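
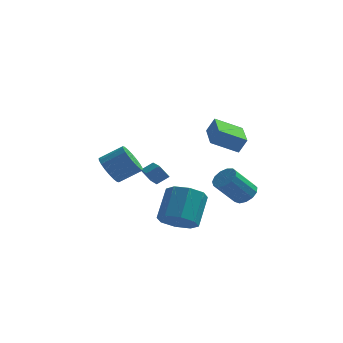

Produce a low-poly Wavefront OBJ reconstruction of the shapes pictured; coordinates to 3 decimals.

v 2.417 -1.844 1.641
v 2.822 -1.775 2.453
v 1.918 0.05 1.728
v 2.323 0.119 2.54
v 3.757 -1.459 0.94
v 4.162 -1.39 1.752
v 3.258 0.435 1.027
v 3.663 0.504 1.839
v -1.53 2.24 -2.374
v -0.921 2.593 -1.934
v -2.213 4.105 -2.922
v -1.603 4.457 -2.482
v -0.997 2.223 -3.098
v -0.387 2.575 -2.658
v -1.679 4.087 -3.646
v -1.07 4.44 -3.206
v 0.99 -2.816 -3.435
v 1.515 -2.189 -4.109
v 1.735 -0.837 -2.679
v 1.21 -1.464 -2.005
v 0.716 -2.051 -4.116
v 0.935 -0.699 -2.686
v 0.077 -2.362 -3.724
v 0.296 -1.01 -2.294
v -0.027 -2.939 -3.163
v 0.193 -1.587 -1.733
v 0.465 -3.443 -2.761
v 0.685 -2.091 -1.331
v 1.265 -3.581 -2.754
v 1.484 -2.229 -1.324
v 1.904 -3.27 -3.146
v 2.123 -1.918 -1.716
v 2.007 -2.693 -3.707
v 2.227 -1.341 -2.277
v -3.025 0.006 -1.342
v -2.493 -0.505 -1.908
v -1.324 -0.158 -1.125
v -1.855 0.354 -0.558
v -2.485 -0.132 -2.086
v -1.315 0.216 -1.303
v -2.583 0.269 -2.117
v -1.414 0.617 -1.333
v -2.769 0.618 -1.994
v -1.6 0.965 -1.21
v -3.006 0.846 -1.742
v -1.836 1.193 -0.958
v -3.246 0.907 -1.411
v -2.077 1.254 -0.627
v -3.443 0.79 -1.066
v -2.273 1.137 -0.282
v -3.556 0.518 -0.775
v -2.387 0.865 0.008
v -3.565 0.144 -0.597
v -2.395 0.492 0.186
v -3.466 -0.257 -0.567
v -2.297 0.091 0.217
v -3.28 -0.605 -0.69
v -2.111 -0.258 0.094
v -3.044 -0.833 -0.942
v -1.874 -0.486 -0.158
v -2.803 -0.894 -1.273
v -1.634 -0.547 -0.489
v -2.607 -0.777 -1.618
v -1.437 -0.43 -0.834
v 3.358 4.158 -4.28
v 3.748 4.597 -3.766
v 2.731 3.861 -2.366
v 2.342 3.422 -2.88
v 3.4 4.834 -3.894
v 2.384 4.098 -2.494
v 3.04 4.857 -4.144
v 2.023 4.121 -2.744
v 2.78 4.658 -4.437
v 1.764 3.921 -3.037
v 2.704 4.3 -4.68
v 1.688 3.564 -3.281
v 2.836 3.897 -4.797
v 1.819 3.161 -3.397
v 3.133 3.577 -4.749
v 2.117 2.841 -3.349
v 3.502 3.441 -4.552
v 2.486 2.705 -3.152
v 3.825 3.534 -4.269
v 2.809 2.797 -2.869
v 4 3.824 -3.989
v 2.984 3.088 -2.59
v 3.971 4.22 -3.802
v 2.955 3.484 -2.402
f 2 4 1
f 5 2 1
f 1 4 3
f 3 5 1
f 2 8 4
f 6 2 5
f 6 8 2
f 4 8 3
f 7 5 3
f 3 8 7
f 7 6 5
f 8 6 7
f 10 12 9
f 13 10 9
f 9 12 11
f 11 13 9
f 10 16 12
f 14 10 13
f 14 16 10
f 12 16 11
f 15 13 11
f 11 16 15
f 15 14 13
f 16 14 15
f 18 17 21
f 18 21 19
f 19 21 22
f 19 22 20
f 21 17 23
f 21 23 22
f 22 23 24
f 22 24 20
f 23 17 25
f 23 25 24
f 24 25 26
f 24 26 20
f 25 17 27
f 25 27 26
f 26 27 28
f 26 28 20
f 27 17 29
f 27 29 28
f 28 29 30
f 28 30 20
f 29 17 31
f 29 31 30
f 30 31 32
f 30 32 20
f 31 17 33
f 31 33 32
f 32 33 34
f 32 34 20
f 33 17 18
f 33 18 34
f 34 18 19
f 34 19 20
f 36 35 39
f 36 39 37
f 37 39 40
f 37 40 38
f 39 35 41
f 39 41 40
f 40 41 42
f 40 42 38
f 41 35 43
f 41 43 42
f 42 43 44
f 42 44 38
f 43 35 45
f 43 45 44
f 44 45 46
f 44 46 38
f 45 35 47
f 45 47 46
f 46 47 48
f 46 48 38
f 47 35 49
f 47 49 48
f 48 49 50
f 48 50 38
f 49 35 51
f 49 51 50
f 50 51 52
f 50 52 38
f 51 35 53
f 51 53 52
f 52 53 54
f 52 54 38
f 53 35 55
f 53 55 54
f 54 55 56
f 54 56 38
f 55 35 57
f 55 57 56
f 56 57 58
f 56 58 38
f 57 35 59
f 57 59 58
f 58 59 60
f 58 60 38
f 59 35 61
f 59 61 60
f 60 61 62
f 60 62 38
f 61 35 63
f 61 63 62
f 62 63 64
f 62 64 38
f 63 35 36
f 63 36 64
f 64 36 37
f 64 37 38
f 66 65 69
f 66 69 67
f 67 69 70
f 67 70 68
f 69 65 71
f 69 71 70
f 70 71 72
f 70 72 68
f 71 65 73
f 71 73 72
f 72 73 74
f 72 74 68
f 73 65 75
f 73 75 74
f 74 75 76
f 74 76 68
f 75 65 77
f 75 77 76
f 76 77 78
f 76 78 68
f 77 65 79
f 77 79 78
f 78 79 80
f 78 80 68
f 79 65 81
f 79 81 80
f 80 81 82
f 80 82 68
f 81 65 83
f 81 83 82
f 82 83 84
f 82 84 68
f 83 65 85
f 83 85 84
f 84 85 86
f 84 86 68
f 85 65 87
f 85 87 86
f 86 87 88
f 86 88 68
f 87 65 66
f 87 66 88
f 88 66 67
f 88 67 68



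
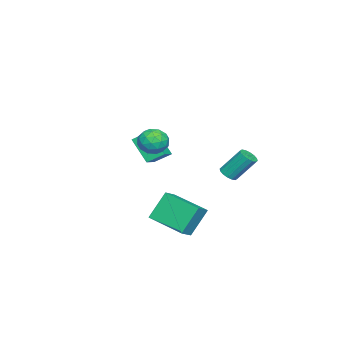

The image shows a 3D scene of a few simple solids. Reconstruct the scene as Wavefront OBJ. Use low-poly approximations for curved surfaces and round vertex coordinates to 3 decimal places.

v -3.135 -3.058 -1.894
v -3.385 -2.15 -1.27
v -2.649 -2.024 -3.206
v -2.898 -1.116 -2.583
v -2.042 -3.044 -1.477
v -2.291 -2.136 -0.854
v -1.555 -2.01 -2.79
v -1.805 -1.102 -2.166
v 2.39 0.591 0.287
v 2.891 -0.101 0.171
v 1.329 -0.239 0.649
v 1.83 -0.931 0.533
v 1.983 -0.392 1.189
v 2.639 0.121 0.965
v 1.581 -0.461 -0.145
v 2.237 0.052 -0.369
v 2.391 -0.751 -0.096
v 2.64 -0.709 0.729
v 1.58 0.369 0.091
v 1.829 0.411 0.916
v 2.734 0.317 0.197
v 1.486 -0.657 0.623
v 1.576 -0.341 1.008
v 1.87 -0.748 0.94
v 2.586 0.448 0.664
v 2.88 0.041 0.596
v 2.346 -0.13 1.194
v 1.34 -0.381 0.224
v 1.634 -0.788 0.156
v 2.35 0.408 -0.12
v 2.644 0.001 -0.188
v 1.874 -0.21 -0.374
v 2.735 -0.471 -0.027
v 2.111 -0.959 0.185
v 1.965 -0.682 -0.214
v 2.35 -0.381 -0.345
v 2.881 -0.446 0.457
v 2.256 -0.934 0.67
v 2.346 -0.617 1.055
v 2.732 -0.316 0.924
v 2.587 -0.828 0.3
v 1.964 0.594 0.15
v 1.339 0.106 0.363
v 1.488 -0.024 -0.104
v 1.874 0.277 -0.235
v 2.109 0.619 0.635
v 1.485 0.131 0.847
v 1.87 0.041 1.165
v 2.255 0.342 1.034
v 1.633 0.488 0.52
v -0.947 2.726 -2.65
v -0.425 2.622 -2.478
v -0.67 3.63 -1.119
v -1.193 3.734 -1.29
v -0.403 2.856 -2.648
v -0.648 3.864 -1.289
v -0.527 3.055 -2.818
v -0.772 4.064 -1.459
v -0.764 3.166 -2.943
v -1.009 4.174 -1.584
v -1.05 3.159 -2.989
v -1.295 4.167 -1.63
v -1.309 3.036 -2.945
v -1.554 4.044 -1.586
v -1.47 2.83 -2.821
v -1.715 3.838 -1.462
v -1.492 2.596 -2.651
v -1.737 3.604 -1.292
v -1.368 2.396 -2.481
v -1.613 3.405 -1.122
v -1.131 2.286 -2.356
v -1.376 3.294 -0.997
v -0.845 2.293 -2.31
v -1.09 3.301 -0.951
v -0.586 2.416 -2.354
v -0.831 3.424 -0.995
v 2.836 1.249 -2.772
v 3.654 1.084 -2.298
v 3.501 3.231 -3.231
v 4.319 3.066 -2.756
v 3.581 0.654 -4.264
v 4.399 0.489 -3.789
v 4.246 2.636 -4.722
v 5.064 2.471 -4.248
f 2 4 1
f 5 2 1
f 1 4 3
f 3 5 1
f 2 8 4
f 6 2 5
f 6 8 2
f 4 8 3
f 7 5 3
f 3 8 7
f 7 6 5
f 8 6 7
f 9 46 25
f 46 20 49
f 25 49 14
f 46 49 25
f 9 25 21
f 25 14 26
f 21 26 10
f 25 26 21
f 9 21 30
f 21 10 31
f 30 31 16
f 21 31 30
f 9 30 42
f 30 16 45
f 42 45 19
f 30 45 42
f 9 42 46
f 42 19 50
f 46 50 20
f 42 50 46
f 10 26 37
f 26 14 40
f 37 40 18
f 26 40 37
f 14 49 27
f 49 20 48
f 27 48 13
f 49 48 27
f 20 50 47
f 50 19 43
f 47 43 11
f 50 43 47
f 19 45 44
f 45 16 32
f 44 32 15
f 45 32 44
f 16 31 36
f 31 10 33
f 36 33 17
f 31 33 36
f 12 38 24
f 38 18 39
f 24 39 13
f 38 39 24
f 12 24 22
f 24 13 23
f 22 23 11
f 24 23 22
f 12 22 29
f 22 11 28
f 29 28 15
f 22 28 29
f 12 29 34
f 29 15 35
f 34 35 17
f 29 35 34
f 12 34 38
f 34 17 41
f 38 41 18
f 34 41 38
f 13 39 27
f 39 18 40
f 27 40 14
f 39 40 27
f 11 23 47
f 23 13 48
f 47 48 20
f 23 48 47
f 15 28 44
f 28 11 43
f 44 43 19
f 28 43 44
f 17 35 36
f 35 15 32
f 36 32 16
f 35 32 36
f 18 41 37
f 41 17 33
f 37 33 10
f 41 33 37
f 52 51 55
f 52 55 53
f 53 55 56
f 53 56 54
f 55 51 57
f 55 57 56
f 56 57 58
f 56 58 54
f 57 51 59
f 57 59 58
f 58 59 60
f 58 60 54
f 59 51 61
f 59 61 60
f 60 61 62
f 60 62 54
f 61 51 63
f 61 63 62
f 62 63 64
f 62 64 54
f 63 51 65
f 63 65 64
f 64 65 66
f 64 66 54
f 65 51 67
f 65 67 66
f 66 67 68
f 66 68 54
f 67 51 69
f 67 69 68
f 68 69 70
f 68 70 54
f 69 51 71
f 69 71 70
f 70 71 72
f 70 72 54
f 71 51 73
f 71 73 72
f 72 73 74
f 72 74 54
f 73 51 75
f 73 75 74
f 74 75 76
f 74 76 54
f 75 51 52
f 75 52 76
f 76 52 53
f 76 53 54
f 78 80 77
f 81 78 77
f 77 80 79
f 79 81 77
f 78 84 80
f 82 78 81
f 82 84 78
f 80 84 79
f 83 81 79
f 79 84 83
f 83 82 81
f 84 82 83



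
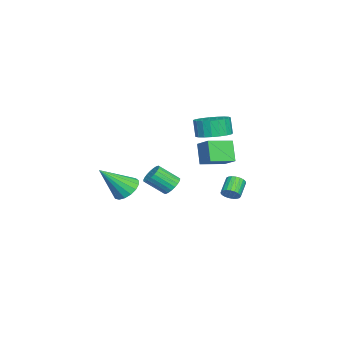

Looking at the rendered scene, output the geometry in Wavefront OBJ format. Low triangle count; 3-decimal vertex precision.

v -1.634 1.548 -0.915
v -2.343 1.264 0.306
v -2.585 2.741 -1.19
v -3.293 2.457 0.031
v -0.887 2.283 -0.311
v -1.595 1.999 0.91
v -1.837 3.476 -0.586
v -2.546 3.192 0.635
v -0.442 0.271 -2.176
v -0.049 0.674 -1.793
v 0.174 -0.428 -0.862
v -0.218 -0.831 -1.244
v -0.305 0.717 -1.681
v -0.081 -0.385 -0.75
v -0.584 0.683 -1.654
v -0.361 -0.419 -0.723
v -0.839 0.578 -1.717
v -0.616 -0.524 -0.786
v -1.025 0.42 -1.86
v -0.802 -0.682 -0.928
v -1.11 0.236 -2.057
v -0.887 -0.866 -1.125
v -1.08 0.058 -2.274
v -0.856 -1.044 -1.343
v -0.939 -0.083 -2.475
v -0.716 -1.185 -1.544
v -0.712 -0.163 -2.624
v -0.489 -1.265 -1.693
v -0.439 -0.168 -2.695
v -0.215 -1.27 -1.764
v -0.166 -0.097 -2.677
v 0.058 -1.199 -1.746
v 0.06 0.038 -2.572
v 0.283 -1.064 -1.64
v 0.198 0.213 -2.398
v 0.422 -0.889 -1.467
v 0.226 0.398 -2.186
v 0.45 -0.704 -1.255
v 0.139 0.561 -1.972
v 0.362 -0.541 -1.041
v -3.326 2.966 -3.857
v -3.022 2.788 -3.397
v -3.97 2.916 -2.722
v -4.274 3.094 -3.183
v -2.986 3.027 -3.391
v -3.934 3.154 -2.717
v -3.009 3.255 -3.467
v -3.957 3.382 -2.792
v -3.087 3.433 -3.61
v -4.034 3.56 -2.935
v -3.206 3.53 -3.795
v -4.154 3.658 -3.121
v -3.346 3.53 -3.992
v -4.294 3.658 -3.317
v -3.483 3.432 -4.165
v -4.43 3.56 -3.49
v -3.592 3.254 -4.285
v -4.539 3.382 -3.61
v -3.656 3.026 -4.331
v -4.603 3.154 -3.656
v -3.662 2.788 -4.295
v -4.61 2.915 -3.621
v -3.611 2.58 -4.184
v -4.558 2.708 -3.509
v -3.51 2.439 -4.016
v -4.457 2.567 -3.341
v -3.378 2.39 -3.82
v -4.325 2.517 -3.146
v -3.236 2.44 -3.631
v -4.184 2.567 -2.957
v -3.111 2.581 -3.481
v -4.058 2.708 -2.807
v -0.483 2.538 1.842
v 0.266 1.864 1.908
v 0.012 1.688 2.985
v -0.737 2.362 2.918
v 0.461 2.221 2.013
v 0.206 2.045 3.089
v 0.492 2.633 2.088
v 0.238 2.457 3.164
v 0.355 3.029 2.12
v 0.101 2.853 3.196
v 0.073 3.339 2.104
v -0.181 3.163 3.181
v -0.305 3.512 2.043
v -0.559 3.336 3.119
v -0.714 3.516 1.947
v -0.968 3.34 3.023
v -1.083 3.35 1.833
v -1.337 3.174 2.909
v -1.348 3.045 1.72
v -1.602 2.869 2.797
v -1.464 2.652 1.629
v -1.718 2.476 2.705
v -1.41 2.239 1.574
v -1.664 2.063 2.65
v -1.195 1.878 1.566
v -1.45 1.702 2.642
v -0.858 1.631 1.605
v -1.112 1.455 2.681
v -0.456 1.541 1.685
v -0.71 1.365 2.762
v -0.058 1.623 1.792
v -0.312 1.447 2.869
v 3.579 -1.295 -0.767
v 4.252 -1.518 -1.271
v 4.341 -2.545 0.807
v 4.387 -1.18 -1.068
v 4.337 -0.869 -0.796
v 4.113 -0.655 -0.518
v 3.766 -0.588 -0.297
v 3.377 -0.682 -0.183
v 3.034 -0.917 -0.204
v 2.816 -1.239 -0.353
v 2.772 -1.573 -0.598
v 2.913 -1.844 -0.881
v 3.207 -1.989 -1.138
v 3.586 -1.975 -1.31
v 3.963 -1.805 -1.358
f 2 4 1
f 5 2 1
f 1 4 3
f 3 5 1
f 2 8 4
f 6 2 5
f 6 8 2
f 4 8 3
f 7 5 3
f 3 8 7
f 7 6 5
f 8 6 7
f 10 9 13
f 10 13 11
f 11 13 14
f 11 14 12
f 13 9 15
f 13 15 14
f 14 15 16
f 14 16 12
f 15 9 17
f 15 17 16
f 16 17 18
f 16 18 12
f 17 9 19
f 17 19 18
f 18 19 20
f 18 20 12
f 19 9 21
f 19 21 20
f 20 21 22
f 20 22 12
f 21 9 23
f 21 23 22
f 22 23 24
f 22 24 12
f 23 9 25
f 23 25 24
f 24 25 26
f 24 26 12
f 25 9 27
f 25 27 26
f 26 27 28
f 26 28 12
f 27 9 29
f 27 29 28
f 28 29 30
f 28 30 12
f 29 9 31
f 29 31 30
f 30 31 32
f 30 32 12
f 31 9 33
f 31 33 32
f 32 33 34
f 32 34 12
f 33 9 35
f 33 35 34
f 34 35 36
f 34 36 12
f 35 9 37
f 35 37 36
f 36 37 38
f 36 38 12
f 37 9 39
f 37 39 38
f 38 39 40
f 38 40 12
f 39 9 10
f 39 10 40
f 40 10 11
f 40 11 12
f 42 41 45
f 42 45 43
f 43 45 46
f 43 46 44
f 45 41 47
f 45 47 46
f 46 47 48
f 46 48 44
f 47 41 49
f 47 49 48
f 48 49 50
f 48 50 44
f 49 41 51
f 49 51 50
f 50 51 52
f 50 52 44
f 51 41 53
f 51 53 52
f 52 53 54
f 52 54 44
f 53 41 55
f 53 55 54
f 54 55 56
f 54 56 44
f 55 41 57
f 55 57 56
f 56 57 58
f 56 58 44
f 57 41 59
f 57 59 58
f 58 59 60
f 58 60 44
f 59 41 61
f 59 61 60
f 60 61 62
f 60 62 44
f 61 41 63
f 61 63 62
f 62 63 64
f 62 64 44
f 63 41 65
f 63 65 64
f 64 65 66
f 64 66 44
f 65 41 67
f 65 67 66
f 66 67 68
f 66 68 44
f 67 41 69
f 67 69 68
f 68 69 70
f 68 70 44
f 69 41 71
f 69 71 70
f 70 71 72
f 70 72 44
f 71 41 42
f 71 42 72
f 72 42 43
f 72 43 44
f 74 73 77
f 74 77 75
f 75 77 78
f 75 78 76
f 77 73 79
f 77 79 78
f 78 79 80
f 78 80 76
f 79 73 81
f 79 81 80
f 80 81 82
f 80 82 76
f 81 73 83
f 81 83 82
f 82 83 84
f 82 84 76
f 83 73 85
f 83 85 84
f 84 85 86
f 84 86 76
f 85 73 87
f 85 87 86
f 86 87 88
f 86 88 76
f 87 73 89
f 87 89 88
f 88 89 90
f 88 90 76
f 89 73 91
f 89 91 90
f 90 91 92
f 90 92 76
f 91 73 93
f 91 93 92
f 92 93 94
f 92 94 76
f 93 73 95
f 93 95 94
f 94 95 96
f 94 96 76
f 95 73 97
f 95 97 96
f 96 97 98
f 96 98 76
f 97 73 99
f 97 99 98
f 98 99 100
f 98 100 76
f 99 73 101
f 99 101 100
f 100 101 102
f 100 102 76
f 101 73 103
f 101 103 102
f 102 103 104
f 102 104 76
f 103 73 74
f 103 74 104
f 104 74 75
f 104 75 76
f 106 105 108
f 106 108 107
f 108 105 109
f 108 109 107
f 109 105 110
f 109 110 107
f 110 105 111
f 110 111 107
f 111 105 112
f 111 112 107
f 112 105 113
f 112 113 107
f 113 105 114
f 113 114 107
f 114 105 115
f 114 115 107
f 115 105 116
f 115 116 107
f 116 105 117
f 116 117 107
f 117 105 118
f 117 118 107
f 118 105 119
f 118 119 107
f 119 105 106
f 119 106 107



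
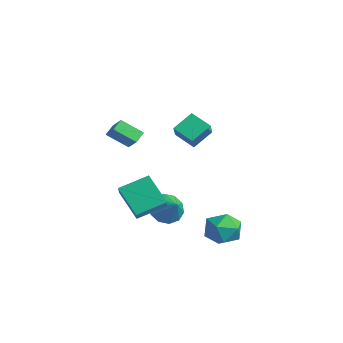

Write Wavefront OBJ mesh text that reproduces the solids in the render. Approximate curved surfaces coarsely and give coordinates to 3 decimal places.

v 0.782 -2.834 -2.603
v -0.583 -3.163 -1.164
v 1.105 -1.199 -1.922
v -0.26 -1.528 -0.484
v 2.22 -3.612 -1.416
v 0.855 -3.941 0.022
v 2.543 -1.977 -0.736
v 1.178 -2.306 0.703
v -3.429 1.706 1.332
v -3.56 2.94 2.175
v -4.293 2.299 0.33
v -4.424 3.533 1.173
v -2.296 2.267 0.687
v -2.427 3.501 1.53
v -3.16 2.86 -0.315
v -3.291 4.094 0.528
v 2.7 1.704 -3.829
v 3.865 1.63 -3.866
v 2.655 0.33 -2.534
v 3.82 0.256 -2.571
v 3.309 1.201 -2.113
v 3.337 2.05 -2.913
v 3.183 -0.09 -3.487
v 3.211 0.759 -4.287
v 4.163 0.522 -3.655
v 4.241 1.319 -2.806
v 2.279 0.641 -3.594
v 2.357 1.438 -2.745
v -0.717 -0.225 -3.26
v -0.095 -0.396 -4.089
v 0.437 -0.195 -2.4
v -0.164 0.246 -4.018
v -0.444 0.708 -3.659
v -0.828 0.813 -3.147
v -1.17 0.522 -2.678
v -1.339 -0.054 -2.432
v -1.271 -0.695 -2.502
v -0.99 -1.157 -2.862
v -0.606 -1.263 -3.374
v -0.264 -0.972 -3.843
v -0.276 -4.052 3.521
v 0.626 -4.05 4.281
v -0.615 -3.448 3.922
v 0.287 -3.446 4.682
v 0.433 -3.094 2.678
v 1.335 -3.092 3.438
v 0.094 -2.49 3.079
v 0.996 -2.488 3.839
f 2 4 1
f 5 2 1
f 1 4 3
f 3 5 1
f 2 8 4
f 6 2 5
f 6 8 2
f 4 8 3
f 7 5 3
f 3 8 7
f 7 6 5
f 8 6 7
f 10 12 9
f 13 10 9
f 9 12 11
f 11 13 9
f 10 16 12
f 14 10 13
f 14 16 10
f 12 16 11
f 15 13 11
f 11 16 15
f 15 14 13
f 16 14 15
f 17 28 22
f 17 22 18
f 17 18 24
f 17 24 27
f 17 27 28
f 18 22 26
f 22 28 21
f 28 27 19
f 27 24 23
f 24 18 25
f 20 26 21
f 20 21 19
f 20 19 23
f 20 23 25
f 20 25 26
f 21 26 22
f 19 21 28
f 23 19 27
f 25 23 24
f 26 25 18
f 30 29 32
f 30 32 31
f 32 29 33
f 32 33 31
f 33 29 34
f 33 34 31
f 34 29 35
f 34 35 31
f 35 29 36
f 35 36 31
f 36 29 37
f 36 37 31
f 37 29 38
f 37 38 31
f 38 29 39
f 38 39 31
f 39 29 40
f 39 40 31
f 40 29 30
f 40 30 31
f 42 44 41
f 45 42 41
f 41 44 43
f 43 45 41
f 42 48 44
f 46 42 45
f 46 48 42
f 44 48 43
f 47 45 43
f 43 48 47
f 47 46 45
f 48 46 47



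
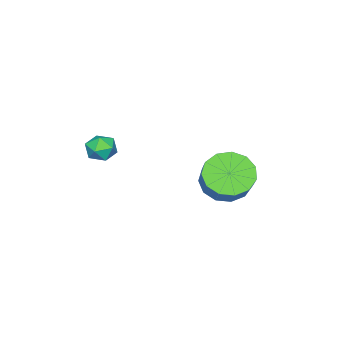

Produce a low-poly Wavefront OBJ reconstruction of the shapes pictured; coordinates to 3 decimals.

v -4.071 0.931 -1.986
v -3.284 0.991 -2.648
v -2.482 1.648 -1.635
v -3.269 1.589 -0.974
v -3.594 1.476 -2.718
v -2.791 2.134 -1.706
v -4.055 1.789 -2.556
v -3.252 2.447 -1.543
v -4.521 1.83 -2.213
v -3.718 2.487 -1.2
v -4.845 1.585 -1.798
v -4.042 2.242 -0.785
v -4.923 1.133 -1.443
v -4.12 1.79 -0.43
v -4.73 0.617 -1.26
v -3.927 1.274 -0.247
v -4.329 0.2 -1.308
v -3.526 0.857 -0.295
v -3.845 0.016 -1.572
v -3.043 0.673 -0.559
v -3.434 0.123 -1.967
v -2.631 0.78 -0.954
v -3.225 0.486 -2.368
v -2.422 1.143 -1.355
v -1.525 -2.731 -0.871
v -1.221 -3.006 -0.325
v -2.439 -3.314 -0.655
v -2.135 -3.589 -0.109
v -2.302 -2.926 -0.109
v -1.737 -2.566 -0.243
v -1.923 -3.754 -0.737
v -1.358 -3.394 -0.871
v -1.466 -3.638 -0.242
v -1.701 -3.127 0.146
v -1.959 -3.193 -1.126
v -2.194 -2.682 -0.738
f 2 1 5
f 2 5 3
f 3 5 6
f 3 6 4
f 5 1 7
f 5 7 6
f 6 7 8
f 6 8 4
f 7 1 9
f 7 9 8
f 8 9 10
f 8 10 4
f 9 1 11
f 9 11 10
f 10 11 12
f 10 12 4
f 11 1 13
f 11 13 12
f 12 13 14
f 12 14 4
f 13 1 15
f 13 15 14
f 14 15 16
f 14 16 4
f 15 1 17
f 15 17 16
f 16 17 18
f 16 18 4
f 17 1 19
f 17 19 18
f 18 19 20
f 18 20 4
f 19 1 21
f 19 21 20
f 20 21 22
f 20 22 4
f 21 1 23
f 21 23 22
f 22 23 24
f 22 24 4
f 23 1 2
f 23 2 24
f 24 2 3
f 24 3 4
f 25 36 30
f 25 30 26
f 25 26 32
f 25 32 35
f 25 35 36
f 26 30 34
f 30 36 29
f 36 35 27
f 35 32 31
f 32 26 33
f 28 34 29
f 28 29 27
f 28 27 31
f 28 31 33
f 28 33 34
f 29 34 30
f 27 29 36
f 31 27 35
f 33 31 32
f 34 33 26



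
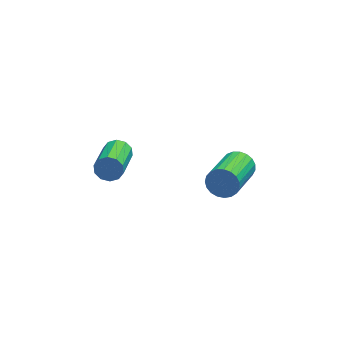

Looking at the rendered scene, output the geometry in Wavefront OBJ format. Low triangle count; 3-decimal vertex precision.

v 1.019 1.396 -1.294
v 1.309 1.032 -1.79
v 0.431 -0.66 -1.062
v 0.141 -0.296 -0.566
v 1.504 1.019 -1.586
v 0.626 -0.673 -0.857
v 1.615 1.071 -1.331
v 0.737 -0.621 -0.603
v 1.623 1.179 -1.07
v 0.745 -0.513 -0.341
v 1.527 1.325 -0.847
v 0.649 -0.367 -0.119
v 1.342 1.483 -0.702
v 0.465 -0.209 0.026
v 1.102 1.626 -0.66
v 0.225 -0.066 0.069
v 0.848 1.729 -0.727
v -0.03 0.038 0.002
v 0.623 1.775 -0.892
v -0.255 0.083 -0.163
v 0.466 1.755 -1.126
v -0.411 0.063 -0.398
v 0.405 1.673 -1.39
v -0.472 -0.019 -0.662
v 0.45 1.543 -1.637
v -0.427 -0.149 -0.909
v 0.594 1.388 -1.825
v -0.284 -0.304 -1.097
v 0.811 1.234 -1.921
v -0.067 -0.458 -1.193
v 1.064 1.108 -1.909
v 0.186 -0.584 -1.18
v -3.621 0.906 0.666
v -3.314 0.994 1.138
v -3.792 -0.598 1.746
v -4.099 -0.686 1.274
v -3.641 1.114 1.196
v -4.118 -0.478 1.804
v -3.959 1.155 1.052
v -4.436 -0.438 1.66
v -4.149 1.1 0.76
v -4.626 -0.492 1.368
v -4.137 0.972 0.432
v -4.614 -0.621 1.04
v -3.928 0.818 0.194
v -4.406 -0.774 0.802
v -3.602 0.698 0.136
v -4.079 -0.894 0.744
v -3.284 0.658 0.28
v -3.761 -0.935 0.888
v -3.094 0.712 0.572
v -3.571 -0.88 1.18
v -3.106 0.841 0.9
v -3.583 -0.752 1.508
f 2 1 5
f 2 5 3
f 3 5 6
f 3 6 4
f 5 1 7
f 5 7 6
f 6 7 8
f 6 8 4
f 7 1 9
f 7 9 8
f 8 9 10
f 8 10 4
f 9 1 11
f 9 11 10
f 10 11 12
f 10 12 4
f 11 1 13
f 11 13 12
f 12 13 14
f 12 14 4
f 13 1 15
f 13 15 14
f 14 15 16
f 14 16 4
f 15 1 17
f 15 17 16
f 16 17 18
f 16 18 4
f 17 1 19
f 17 19 18
f 18 19 20
f 18 20 4
f 19 1 21
f 19 21 20
f 20 21 22
f 20 22 4
f 21 1 23
f 21 23 22
f 22 23 24
f 22 24 4
f 23 1 25
f 23 25 24
f 24 25 26
f 24 26 4
f 25 1 27
f 25 27 26
f 26 27 28
f 26 28 4
f 27 1 29
f 27 29 28
f 28 29 30
f 28 30 4
f 29 1 31
f 29 31 30
f 30 31 32
f 30 32 4
f 31 1 2
f 31 2 32
f 32 2 3
f 32 3 4
f 34 33 37
f 34 37 35
f 35 37 38
f 35 38 36
f 37 33 39
f 37 39 38
f 38 39 40
f 38 40 36
f 39 33 41
f 39 41 40
f 40 41 42
f 40 42 36
f 41 33 43
f 41 43 42
f 42 43 44
f 42 44 36
f 43 33 45
f 43 45 44
f 44 45 46
f 44 46 36
f 45 33 47
f 45 47 46
f 46 47 48
f 46 48 36
f 47 33 49
f 47 49 48
f 48 49 50
f 48 50 36
f 49 33 51
f 49 51 50
f 50 51 52
f 50 52 36
f 51 33 53
f 51 53 52
f 52 53 54
f 52 54 36
f 53 33 34
f 53 34 54
f 54 34 35
f 54 35 36



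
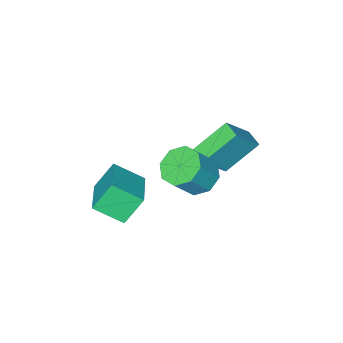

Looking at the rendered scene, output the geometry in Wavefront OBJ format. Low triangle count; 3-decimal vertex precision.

v 2.076 -1.259 -1.277
v 2.974 -2.361 -0.439
v 1.161 -1.006 0.036
v 2.06 -2.108 0.874
v 3.36 0.248 -0.674
v 4.259 -0.854 0.164
v 2.446 0.501 0.639
v 3.344 -0.601 1.477
v 0.874 2.314 2.942
v 1.605 2.822 2.444
v 2.577 2.715 3.76
v 1.846 2.206 4.258
v 1.125 3.297 2.836
v 2.097 3.189 4.153
v 0.498 3.195 3.291
v 1.47 3.088 4.607
v 0.092 2.577 3.541
v 1.064 2.47 4.857
v 0.143 1.805 3.44
v 1.115 1.698 4.756
v 0.623 1.331 3.047
v 1.595 1.223 4.364
v 1.25 1.432 2.593
v 2.222 1.325 3.909
v 1.656 2.05 2.343
v 2.628 1.943 3.659
v -3.044 1.128 2.411
v -1.782 1.011 3.88
v -2.859 2.005 2.323
v -1.598 1.887 3.792
v -1.522 0.673 1.068
v -0.261 0.555 2.537
v -1.338 1.549 0.98
v -0.076 1.432 2.449
f 2 4 1
f 5 2 1
f 1 4 3
f 3 5 1
f 2 8 4
f 6 2 5
f 6 8 2
f 4 8 3
f 7 5 3
f 3 8 7
f 7 6 5
f 8 6 7
f 10 9 13
f 10 13 11
f 11 13 14
f 11 14 12
f 13 9 15
f 13 15 14
f 14 15 16
f 14 16 12
f 15 9 17
f 15 17 16
f 16 17 18
f 16 18 12
f 17 9 19
f 17 19 18
f 18 19 20
f 18 20 12
f 19 9 21
f 19 21 20
f 20 21 22
f 20 22 12
f 21 9 23
f 21 23 22
f 22 23 24
f 22 24 12
f 23 9 25
f 23 25 24
f 24 25 26
f 24 26 12
f 25 9 10
f 25 10 26
f 26 10 11
f 26 11 12
f 28 30 27
f 31 28 27
f 27 30 29
f 29 31 27
f 28 34 30
f 32 28 31
f 32 34 28
f 30 34 29
f 33 31 29
f 29 34 33
f 33 32 31
f 34 32 33



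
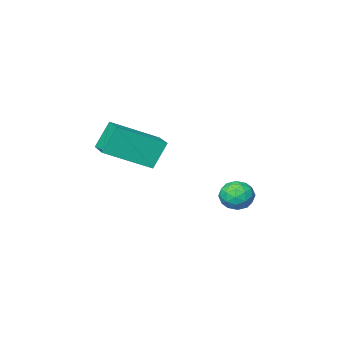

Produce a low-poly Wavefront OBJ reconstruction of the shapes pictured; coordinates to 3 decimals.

v -0.142 -0.56 -0.054
v -0.796 -0.564 1.149
v 0.198 0.628 0.134
v -0.456 0.624 1.338
v 1.696 -1.244 0.942
v 1.042 -1.248 2.146
v 2.036 -0.056 1.131
v 1.382 -0.06 2.334
v -4.061 1.087 -2.187
v -3.458 0.797 -1.79
v -4.102 0.043 -2.89
v -3.499 -0.247 -2.493
v -4.19 -0.164 -2.145
v -4.165 0.481 -1.711
v -3.395 0.359 -2.969
v -3.37 1.004 -2.535
v -3.047 0.347 -2.274
v -3.538 0.023 -1.764
v -4.022 0.817 -2.916
v -4.513 0.493 -2.406
v -3.756 1.034 -1.927
v -3.804 -0.194 -2.753
v -4.21 -0.145 -2.549
v -3.856 -0.316 -2.315
v -4.171 0.848 -1.88
v -3.817 0.677 -1.647
v -4.247 0.112 -1.856
v -3.743 0.163 -3.033
v -3.389 -0.008 -2.8
v -3.704 1.156 -2.365
v -3.35 0.985 -2.131
v -3.313 0.728 -2.824
v -3.16 0.598 -1.978
v -3.184 -0.015 -2.391
v -3.123 0.341 -2.671
v -3.108 0.721 -2.416
v -3.448 0.408 -1.679
v -3.472 -0.205 -2.092
v -3.878 -0.157 -1.887
v -3.864 0.222 -1.632
v -3.206 0.144 -1.963
v -4.088 1.045 -2.588
v -4.112 0.432 -3.001
v -3.696 0.618 -3.048
v -3.682 0.997 -2.793
v -4.376 0.855 -2.289
v -4.4 0.242 -2.702
v -4.452 0.119 -2.264
v -4.437 0.499 -2.009
v -4.354 0.696 -2.717
f 2 4 1
f 5 2 1
f 1 4 3
f 3 5 1
f 2 8 4
f 6 2 5
f 6 8 2
f 4 8 3
f 7 5 3
f 3 8 7
f 7 6 5
f 8 6 7
f 9 46 25
f 46 20 49
f 25 49 14
f 46 49 25
f 9 25 21
f 25 14 26
f 21 26 10
f 25 26 21
f 9 21 30
f 21 10 31
f 30 31 16
f 21 31 30
f 9 30 42
f 30 16 45
f 42 45 19
f 30 45 42
f 9 42 46
f 42 19 50
f 46 50 20
f 42 50 46
f 10 26 37
f 26 14 40
f 37 40 18
f 26 40 37
f 14 49 27
f 49 20 48
f 27 48 13
f 49 48 27
f 20 50 47
f 50 19 43
f 47 43 11
f 50 43 47
f 19 45 44
f 45 16 32
f 44 32 15
f 45 32 44
f 16 31 36
f 31 10 33
f 36 33 17
f 31 33 36
f 12 38 24
f 38 18 39
f 24 39 13
f 38 39 24
f 12 24 22
f 24 13 23
f 22 23 11
f 24 23 22
f 12 22 29
f 22 11 28
f 29 28 15
f 22 28 29
f 12 29 34
f 29 15 35
f 34 35 17
f 29 35 34
f 12 34 38
f 34 17 41
f 38 41 18
f 34 41 38
f 13 39 27
f 39 18 40
f 27 40 14
f 39 40 27
f 11 23 47
f 23 13 48
f 47 48 20
f 23 48 47
f 15 28 44
f 28 11 43
f 44 43 19
f 28 43 44
f 17 35 36
f 35 15 32
f 36 32 16
f 35 32 36
f 18 41 37
f 41 17 33
f 37 33 10
f 41 33 37



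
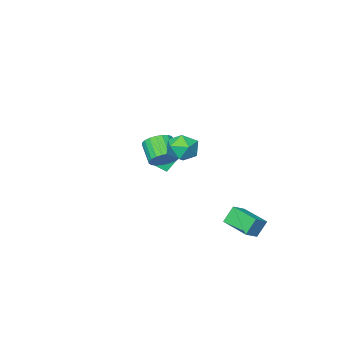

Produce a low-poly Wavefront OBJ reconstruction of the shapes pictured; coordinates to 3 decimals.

v 0.242 3.818 2.967
v 0.887 3.112 2.939
v -0.767 2.928 2.201
v -0.122 2.222 2.173
v -0.521 2.472 3.005
v 0.102 3.022 3.479
v 0.018 3.018 1.661
v 0.641 3.568 2.135
v 0.748 2.617 2.131
v 0.415 2.28 2.962
v -0.295 3.76 2.178
v -0.628 3.423 3.009
v -2.115 -1.582 -0.671
v -1.701 -1.157 -0.035
v -2.01 -2.232 0.886
v -2.425 -2.658 0.251
v -2.038 -1.031 -0.002
v -2.347 -2.107 0.92
v -2.389 -1.001 -0.084
v -2.698 -2.077 0.837
v -2.693 -1.071 -0.268
v -3.002 -2.147 0.654
v -2.897 -1.23 -0.521
v -3.206 -2.305 0.4
v -2.965 -1.449 -0.801
v -3.274 -2.525 0.121
v -2.887 -1.692 -1.057
v -3.196 -2.767 -0.136
v -2.675 -1.915 -1.247
v -2.985 -2.991 -0.326
v -2.367 -2.081 -1.338
v -2.676 -3.157 -0.416
v -2.015 -2.161 -1.313
v -2.324 -3.237 -0.391
v -1.68 -2.141 -1.177
v -1.989 -3.216 -0.255
v -1.421 -2.024 -0.953
v -1.73 -3.099 -0.031
v -1.282 -1.83 -0.681
v -1.591 -2.906 0.241
v -1.287 -1.594 -0.407
v -1.596 -2.67 0.515
v -1.435 -1.356 -0.179
v -1.744 -2.432 0.743
v -4.124 -4.156 -2.701
v -4.792 -3.959 -1.736
v -3.011 -2.608 -2.246
v -3.68 -2.411 -1.281
v -3.54 -4.729 -2.179
v -4.209 -4.532 -1.214
v -2.428 -3.181 -1.724
v -3.096 -2.984 -0.759
v -4.581 2.251 -3.585
v -3.722 2.39 -3.093
v -4.72 4.007 -3.84
v -3.861 4.146 -3.348
v -3.999 2.154 -4.572
v -3.14 2.293 -4.08
v -4.138 3.91 -4.827
v -3.279 4.049 -4.335
f 1 12 6
f 1 6 2
f 1 2 8
f 1 8 11
f 1 11 12
f 2 6 10
f 6 12 5
f 12 11 3
f 11 8 7
f 8 2 9
f 4 10 5
f 4 5 3
f 4 3 7
f 4 7 9
f 4 9 10
f 5 10 6
f 3 5 12
f 7 3 11
f 9 7 8
f 10 9 2
f 14 13 17
f 14 17 15
f 15 17 18
f 15 18 16
f 17 13 19
f 17 19 18
f 18 19 20
f 18 20 16
f 19 13 21
f 19 21 20
f 20 21 22
f 20 22 16
f 21 13 23
f 21 23 22
f 22 23 24
f 22 24 16
f 23 13 25
f 23 25 24
f 24 25 26
f 24 26 16
f 25 13 27
f 25 27 26
f 26 27 28
f 26 28 16
f 27 13 29
f 27 29 28
f 28 29 30
f 28 30 16
f 29 13 31
f 29 31 30
f 30 31 32
f 30 32 16
f 31 13 33
f 31 33 32
f 32 33 34
f 32 34 16
f 33 13 35
f 33 35 34
f 34 35 36
f 34 36 16
f 35 13 37
f 35 37 36
f 36 37 38
f 36 38 16
f 37 13 39
f 37 39 38
f 38 39 40
f 38 40 16
f 39 13 41
f 39 41 40
f 40 41 42
f 40 42 16
f 41 13 43
f 41 43 42
f 42 43 44
f 42 44 16
f 43 13 14
f 43 14 44
f 44 14 15
f 44 15 16
f 46 48 45
f 49 46 45
f 45 48 47
f 47 49 45
f 46 52 48
f 50 46 49
f 50 52 46
f 48 52 47
f 51 49 47
f 47 52 51
f 51 50 49
f 52 50 51
f 54 56 53
f 57 54 53
f 53 56 55
f 55 57 53
f 54 60 56
f 58 54 57
f 58 60 54
f 56 60 55
f 59 57 55
f 55 60 59
f 59 58 57
f 60 58 59



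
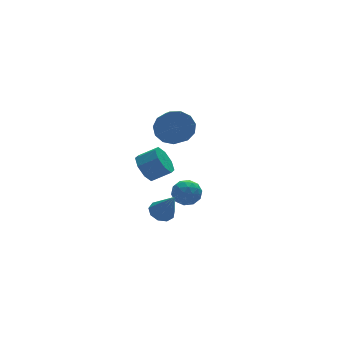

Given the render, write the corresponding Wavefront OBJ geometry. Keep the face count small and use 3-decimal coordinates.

v 4.334 1.401 -3.864
v 4.769 0.846 -3.249
v 3.011 0.754 -3.511
v 3.446 0.199 -2.896
v 3.374 1.116 -2.728
v 4.191 1.516 -2.946
v 3.589 0.084 -3.814
v 4.406 0.484 -4.032
v 4.309 0.031 -3.219
v 4.176 0.67 -2.547
v 3.604 0.93 -4.213
v 3.471 1.569 -3.541
v 4.668 1.18 -3.587
v 3.112 0.42 -3.173
v 3.07 0.959 -3.073
v 3.326 0.633 -2.712
v 4.328 1.574 -3.409
v 4.584 1.248 -3.048
v 3.764 1.407 -2.741
v 3.196 0.352 -3.712
v 3.452 0.026 -3.351
v 4.454 0.967 -4.048
v 4.71 0.641 -3.687
v 4.016 0.193 -4.019
v 4.653 0.375 -3.208
v 3.875 -0.005 -3.001
v 3.959 -0.073 -3.54
v 4.44 0.162 -3.669
v 4.575 0.75 -2.814
v 3.797 0.37 -2.606
v 3.755 0.909 -2.507
v 4.235 1.144 -2.635
v 4.304 0.272 -2.796
v 3.983 1.23 -4.154
v 3.205 0.85 -3.946
v 3.545 0.456 -4.125
v 4.025 0.691 -4.253
v 3.905 1.605 -3.759
v 3.127 1.225 -3.552
v 3.34 1.438 -3.091
v 3.821 1.673 -3.22
v 3.476 1.328 -3.964
v 0.6 -2.825 -1.708
v 1.078 -3.292 -2.07
v 0.9 -3.815 -0.032
v 1.339 -2.886 -1.876
v 1.254 -2.451 -1.604
v 0.863 -2.191 -1.381
v 0.349 -2.228 -1.31
v -0.047 -2.544 -1.426
v -0.141 -2.991 -1.674
v 0.112 -3.361 -1.938
v 0.594 -3.479 -2.094
v 0.781 -0.326 0.207
v 1.243 -0.554 -0.614
v 2.221 -1.042 0.071
v 1.759 -0.814 0.893
v 1.413 0.127 -0.373
v 2.391 -0.361 0.312
v 1.213 0.542 0.209
v 2.191 0.055 0.894
v 0.76 0.449 0.79
v 1.738 -0.038 1.475
v 0.319 -0.098 1.029
v 1.297 -0.586 1.714
v 0.149 -0.779 0.788
v 1.127 -1.267 1.473
v 0.349 -1.195 0.206
v 1.327 -1.682 0.891
v 0.802 -1.102 -0.375
v 1.78 -1.589 0.31
v 2.162 -0.96 3.389
v 2.667 -0.482 4.215
v 2.463 -1.341 4.837
v 1.958 -1.82 4.011
v 2.082 -0.317 4.253
v 1.879 -1.176 4.875
v 1.523 -0.356 4.016
v 1.32 -1.215 4.638
v 1.167 -0.587 3.58
v 0.963 -1.446 4.202
v 1.126 -0.936 3.084
v 0.923 -1.796 3.706
v 1.414 -1.293 2.684
v 1.211 -2.153 3.306
v 1.94 -1.545 2.509
v 1.736 -2.404 3.13
v 2.536 -1.611 2.612
v 2.332 -2.47 3.234
v 3.013 -1.47 2.963
v 2.81 -2.33 3.585
v 3.22 -1.168 3.449
v 3.017 -2.027 4.07
v 3.091 -0.799 3.916
v 2.888 -1.659 4.537
f 1 38 17
f 38 12 41
f 17 41 6
f 38 41 17
f 1 17 13
f 17 6 18
f 13 18 2
f 17 18 13
f 1 13 22
f 13 2 23
f 22 23 8
f 13 23 22
f 1 22 34
f 22 8 37
f 34 37 11
f 22 37 34
f 1 34 38
f 34 11 42
f 38 42 12
f 34 42 38
f 2 18 29
f 18 6 32
f 29 32 10
f 18 32 29
f 6 41 19
f 41 12 40
f 19 40 5
f 41 40 19
f 12 42 39
f 42 11 35
f 39 35 3
f 42 35 39
f 11 37 36
f 37 8 24
f 36 24 7
f 37 24 36
f 8 23 28
f 23 2 25
f 28 25 9
f 23 25 28
f 4 30 16
f 30 10 31
f 16 31 5
f 30 31 16
f 4 16 14
f 16 5 15
f 14 15 3
f 16 15 14
f 4 14 21
f 14 3 20
f 21 20 7
f 14 20 21
f 4 21 26
f 21 7 27
f 26 27 9
f 21 27 26
f 4 26 30
f 26 9 33
f 30 33 10
f 26 33 30
f 5 31 19
f 31 10 32
f 19 32 6
f 31 32 19
f 3 15 39
f 15 5 40
f 39 40 12
f 15 40 39
f 7 20 36
f 20 3 35
f 36 35 11
f 20 35 36
f 9 27 28
f 27 7 24
f 28 24 8
f 27 24 28
f 10 33 29
f 33 9 25
f 29 25 2
f 33 25 29
f 44 43 46
f 44 46 45
f 46 43 47
f 46 47 45
f 47 43 48
f 47 48 45
f 48 43 49
f 48 49 45
f 49 43 50
f 49 50 45
f 50 43 51
f 50 51 45
f 51 43 52
f 51 52 45
f 52 43 53
f 52 53 45
f 53 43 44
f 53 44 45
f 55 54 58
f 55 58 56
f 56 58 59
f 56 59 57
f 58 54 60
f 58 60 59
f 59 60 61
f 59 61 57
f 60 54 62
f 60 62 61
f 61 62 63
f 61 63 57
f 62 54 64
f 62 64 63
f 63 64 65
f 63 65 57
f 64 54 66
f 64 66 65
f 65 66 67
f 65 67 57
f 66 54 68
f 66 68 67
f 67 68 69
f 67 69 57
f 68 54 70
f 68 70 69
f 69 70 71
f 69 71 57
f 70 54 55
f 70 55 71
f 71 55 56
f 71 56 57
f 73 72 76
f 73 76 74
f 74 76 77
f 74 77 75
f 76 72 78
f 76 78 77
f 77 78 79
f 77 79 75
f 78 72 80
f 78 80 79
f 79 80 81
f 79 81 75
f 80 72 82
f 80 82 81
f 81 82 83
f 81 83 75
f 82 72 84
f 82 84 83
f 83 84 85
f 83 85 75
f 84 72 86
f 84 86 85
f 85 86 87
f 85 87 75
f 86 72 88
f 86 88 87
f 87 88 89
f 87 89 75
f 88 72 90
f 88 90 89
f 89 90 91
f 89 91 75
f 90 72 92
f 90 92 91
f 91 92 93
f 91 93 75
f 92 72 94
f 92 94 93
f 93 94 95
f 93 95 75
f 94 72 73
f 94 73 95
f 95 73 74
f 95 74 75



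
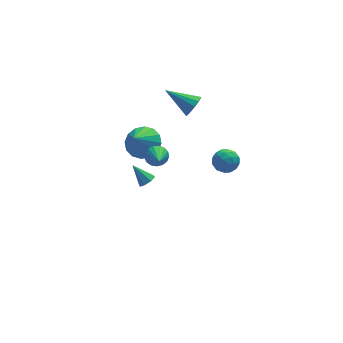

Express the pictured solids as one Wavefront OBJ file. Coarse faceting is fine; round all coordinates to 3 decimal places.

v 1.793 -3.179 2.987
v 2.347 -3.434 3.417
v 1.113 -4.126 3.303
v 1.667 -4.381 3.733
v 1.3 -3.759 3.925
v 1.721 -3.174 3.73
v 1.739 -4.386 2.99
v 2.16 -3.801 2.795
v 2.314 -4.179 3.42
v 2.043 -3.792 3.997
v 1.417 -3.768 2.723
v 1.146 -3.381 3.3
v 2.13 -3.223 3.174
v 1.33 -4.337 3.546
v 1.115 -3.971 3.658
v 1.441 -4.121 3.912
v 1.761 -3.071 3.358
v 2.087 -3.22 3.611
v 1.472 -3.412 3.909
v 1.373 -4.34 3.109
v 1.699 -4.489 3.362
v 2.019 -3.439 2.808
v 2.345 -3.589 3.062
v 1.988 -4.148 2.811
v 2.436 -3.811 3.429
v 2.036 -4.368 3.615
v 2.079 -4.371 3.178
v 2.326 -4.027 3.063
v 2.277 -3.583 3.768
v 1.877 -4.14 3.954
v 1.661 -3.775 4.067
v 1.908 -3.431 3.952
v 2.257 -4.022 3.77
v 1.583 -3.42 2.766
v 1.183 -3.977 2.952
v 1.552 -4.129 2.768
v 1.799 -3.785 2.653
v 1.424 -3.192 3.105
v 1.024 -3.749 3.291
v 1.134 -3.533 3.657
v 1.381 -3.189 3.542
v 1.203 -3.538 2.95
v 2.238 3.112 1.277
v 2.656 3.16 1.862
v 0.962 4.148 2.103
v 2.756 3.473 1.624
v 2.692 3.672 1.276
v 2.484 3.693 0.928
v 2.198 3.529 0.691
v 1.925 3.234 0.64
v 1.751 2.899 0.791
v 1.733 2.633 1.096
v 1.874 2.518 1.459
v 2.132 2.592 1.764
v 2.423 2.832 1.914
v -1.369 0.347 1.802
v -0.798 -0.451 1.663
v -2.031 -0.347 3.058
v -0.528 -0.147 1.974
v -0.482 0.29 2.239
v -0.674 0.741 2.387
v -1.052 1.087 2.378
v -1.515 1.234 2.215
v -1.939 1.144 1.941
v -2.21 0.84 1.63
v -2.255 0.403 1.365
v -2.063 -0.048 1.218
v -1.685 -0.394 1.226
v -1.222 -0.541 1.389
v -0.498 2.782 -4.293
v -0.083 2.688 -3.961
v -1.102 3.458 -3.347
v -0.036 3.036 -4.179
v -0.259 3.235 -4.464
v -0.623 3.169 -4.649
v -0.914 2.876 -4.625
v -0.961 2.528 -4.407
v -0.738 2.329 -4.122
v -0.374 2.395 -3.938
v -1.151 -1.401 2.298
v -0.688 -1.238 2.692
v -1.369 -2.579 3.042
v -0.934 -1.114 2.815
v -1.23 -1.057 2.82
v -1.508 -1.078 2.705
v -1.704 -1.174 2.497
v -1.774 -1.321 2.243
v -1.701 -1.487 2.002
v -1.502 -1.633 1.829
v -1.223 -1.726 1.763
v -0.927 -1.744 1.82
v -0.683 -1.684 1.986
v -0.546 -1.559 2.224
v -0.548 -1.398 2.479
f 1 38 17
f 38 12 41
f 17 41 6
f 38 41 17
f 1 17 13
f 17 6 18
f 13 18 2
f 17 18 13
f 1 13 22
f 13 2 23
f 22 23 8
f 13 23 22
f 1 22 34
f 22 8 37
f 34 37 11
f 22 37 34
f 1 34 38
f 34 11 42
f 38 42 12
f 34 42 38
f 2 18 29
f 18 6 32
f 29 32 10
f 18 32 29
f 6 41 19
f 41 12 40
f 19 40 5
f 41 40 19
f 12 42 39
f 42 11 35
f 39 35 3
f 42 35 39
f 11 37 36
f 37 8 24
f 36 24 7
f 37 24 36
f 8 23 28
f 23 2 25
f 28 25 9
f 23 25 28
f 4 30 16
f 30 10 31
f 16 31 5
f 30 31 16
f 4 16 14
f 16 5 15
f 14 15 3
f 16 15 14
f 4 14 21
f 14 3 20
f 21 20 7
f 14 20 21
f 4 21 26
f 21 7 27
f 26 27 9
f 21 27 26
f 4 26 30
f 26 9 33
f 30 33 10
f 26 33 30
f 5 31 19
f 31 10 32
f 19 32 6
f 31 32 19
f 3 15 39
f 15 5 40
f 39 40 12
f 15 40 39
f 7 20 36
f 20 3 35
f 36 35 11
f 20 35 36
f 9 27 28
f 27 7 24
f 28 24 8
f 27 24 28
f 10 33 29
f 33 9 25
f 29 25 2
f 33 25 29
f 44 43 46
f 44 46 45
f 46 43 47
f 46 47 45
f 47 43 48
f 47 48 45
f 48 43 49
f 48 49 45
f 49 43 50
f 49 50 45
f 50 43 51
f 50 51 45
f 51 43 52
f 51 52 45
f 52 43 53
f 52 53 45
f 53 43 54
f 53 54 45
f 54 43 55
f 54 55 45
f 55 43 44
f 55 44 45
f 57 56 59
f 57 59 58
f 59 56 60
f 59 60 58
f 60 56 61
f 60 61 58
f 61 56 62
f 61 62 58
f 62 56 63
f 62 63 58
f 63 56 64
f 63 64 58
f 64 56 65
f 64 65 58
f 65 56 66
f 65 66 58
f 66 56 67
f 66 67 58
f 67 56 68
f 67 68 58
f 68 56 69
f 68 69 58
f 69 56 57
f 69 57 58
f 71 70 73
f 71 73 72
f 73 70 74
f 73 74 72
f 74 70 75
f 74 75 72
f 75 70 76
f 75 76 72
f 76 70 77
f 76 77 72
f 77 70 78
f 77 78 72
f 78 70 79
f 78 79 72
f 79 70 71
f 79 71 72
f 81 80 83
f 81 83 82
f 83 80 84
f 83 84 82
f 84 80 85
f 84 85 82
f 85 80 86
f 85 86 82
f 86 80 87
f 86 87 82
f 87 80 88
f 87 88 82
f 88 80 89
f 88 89 82
f 89 80 90
f 89 90 82
f 90 80 91
f 90 91 82
f 91 80 92
f 91 92 82
f 92 80 93
f 92 93 82
f 93 80 94
f 93 94 82
f 94 80 81
f 94 81 82



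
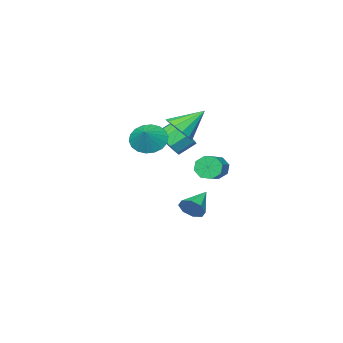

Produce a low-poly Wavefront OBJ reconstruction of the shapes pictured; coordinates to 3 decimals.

v -3.95 -1.098 -0.784
v -3.569 -1.29 -1.484
v -2.389 -0.654 -1.016
v -2.77 -0.462 -0.316
v -3.857 -0.733 -1.513
v -2.677 -0.098 -1.045
v -4.2 -0.39 -1.115
v -3.02 0.245 -0.646
v -4.397 -0.462 -0.523
v -3.216 0.174 -0.055
v -4.331 -0.906 -0.084
v -3.151 -0.27 0.384
v -4.043 -1.462 -0.055
v -2.863 -0.827 0.413
v -3.7 -1.805 -0.454
v -2.52 -1.17 0.015
v -3.504 -1.734 -1.045
v -2.323 -1.098 -0.577
v 0.997 -1.099 2.512
v 1.541 -0.736 1.691
v 1.843 -0.521 3.328
v 1.232 -0.395 1.769
v 0.876 -0.193 1.995
v 0.544 -0.171 2.323
v 0.302 -0.332 2.689
v 0.197 -0.646 3.019
v 0.251 -1.049 3.249
v 0.453 -1.462 3.333
v 0.762 -1.803 3.254
v 1.118 -2.005 3.028
v 1.45 -2.028 2.7
v 1.692 -1.866 2.335
v 1.797 -1.553 2.004
v 1.743 -1.149 1.775
v -3.21 -2.147 -3.991
v -2.796 -2.531 -3.37
v -4.75 -2.573 -3.229
v -2.906 -1.91 -3.245
v -3.194 -1.428 -3.557
v -3.492 -1.367 -4.124
v -3.624 -1.762 -4.613
v -3.514 -2.383 -4.738
v -3.226 -2.866 -4.425
v -2.929 -2.927 -3.859
v -0.393 -0.267 3.023
v -0.005 -0.862 3.726
v -1.687 0.347 4.257
v 0.267 -0.371 3.767
v 0.329 0.154 3.571
v 0.162 0.545 3.202
v -0.181 0.678 2.775
v -0.592 0.511 2.428
v -0.94 0.097 2.269
v -1.114 -0.432 2.35
v -1.059 -0.909 2.644
v -0.793 -1.183 3.059
v -0.4 -1.165 3.463
v -2.031 -2.884 1.036
v -1.493 -3.148 1.861
v -2.391 -2.7 2.59
v -2.929 -2.436 1.764
v -1.328 -2.499 1.666
v -2.225 -2.051 2.394
v -1.491 -2.03 1.176
v -2.389 -1.582 1.904
v -1.907 -1.961 0.62
v -2.805 -1.513 1.348
v -2.381 -2.324 0.259
v -3.279 -1.875 0.987
v -2.692 -2.949 0.261
v -3.589 -2.5 0.99
v -2.693 -3.544 0.626
v -3.591 -3.095 1.355
v -2.384 -3.83 1.183
v -3.282 -3.381 1.911
v -1.911 -3.674 1.671
v -2.808 -3.225 2.399
f 2 1 5
f 2 5 3
f 3 5 6
f 3 6 4
f 5 1 7
f 5 7 6
f 6 7 8
f 6 8 4
f 7 1 9
f 7 9 8
f 8 9 10
f 8 10 4
f 9 1 11
f 9 11 10
f 10 11 12
f 10 12 4
f 11 1 13
f 11 13 12
f 12 13 14
f 12 14 4
f 13 1 15
f 13 15 14
f 14 15 16
f 14 16 4
f 15 1 17
f 15 17 16
f 16 17 18
f 16 18 4
f 17 1 2
f 17 2 18
f 18 2 3
f 18 3 4
f 20 19 22
f 20 22 21
f 22 19 23
f 22 23 21
f 23 19 24
f 23 24 21
f 24 19 25
f 24 25 21
f 25 19 26
f 25 26 21
f 26 19 27
f 26 27 21
f 27 19 28
f 27 28 21
f 28 19 29
f 28 29 21
f 29 19 30
f 29 30 21
f 30 19 31
f 30 31 21
f 31 19 32
f 31 32 21
f 32 19 33
f 32 33 21
f 33 19 34
f 33 34 21
f 34 19 20
f 34 20 21
f 36 35 38
f 36 38 37
f 38 35 39
f 38 39 37
f 39 35 40
f 39 40 37
f 40 35 41
f 40 41 37
f 41 35 42
f 41 42 37
f 42 35 43
f 42 43 37
f 43 35 44
f 43 44 37
f 44 35 36
f 44 36 37
f 46 45 48
f 46 48 47
f 48 45 49
f 48 49 47
f 49 45 50
f 49 50 47
f 50 45 51
f 50 51 47
f 51 45 52
f 51 52 47
f 52 45 53
f 52 53 47
f 53 45 54
f 53 54 47
f 54 45 55
f 54 55 47
f 55 45 56
f 55 56 47
f 56 45 57
f 56 57 47
f 57 45 46
f 57 46 47
f 59 58 62
f 59 62 60
f 60 62 63
f 60 63 61
f 62 58 64
f 62 64 63
f 63 64 65
f 63 65 61
f 64 58 66
f 64 66 65
f 65 66 67
f 65 67 61
f 66 58 68
f 66 68 67
f 67 68 69
f 67 69 61
f 68 58 70
f 68 70 69
f 69 70 71
f 69 71 61
f 70 58 72
f 70 72 71
f 71 72 73
f 71 73 61
f 72 58 74
f 72 74 73
f 73 74 75
f 73 75 61
f 74 58 76
f 74 76 75
f 75 76 77
f 75 77 61
f 76 58 59
f 76 59 77
f 77 59 60
f 77 60 61



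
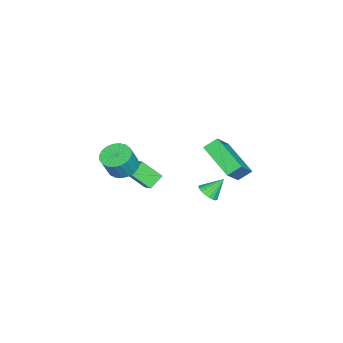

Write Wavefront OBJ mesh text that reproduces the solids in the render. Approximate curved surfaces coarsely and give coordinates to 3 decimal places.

v -2.14 -2.898 -1.342
v -1.386 -2.711 -1.66
v -0.845 -2.915 -0.496
v -1.6 -3.102 -0.178
v -1.499 -2.398 -1.553
v -0.958 -2.602 -0.388
v -1.723 -2.172 -1.409
v -1.182 -2.376 -0.245
v -2.019 -2.072 -1.254
v -1.478 -2.275 -0.089
v -2.336 -2.114 -1.114
v -1.796 -2.318 0.051
v -2.62 -2.292 -1.013
v -2.079 -2.495 0.151
v -2.82 -2.574 -0.97
v -2.279 -2.778 0.195
v -2.903 -2.913 -0.991
v -2.362 -3.117 0.174
v -2.854 -3.249 -1.072
v -2.313 -3.453 0.092
v -2.682 -3.525 -1.2
v -2.141 -3.728 -0.036
v -2.416 -3.692 -1.353
v -1.875 -3.895 -0.189
v -2.102 -3.721 -1.504
v -1.561 -3.925 -0.34
v -1.795 -3.609 -1.627
v -1.254 -3.813 -0.463
v -1.548 -3.374 -1.701
v -1.007 -3.577 -0.536
v -1.403 -3.056 -1.712
v -0.862 -3.26 -0.548
v 0.611 2.025 3.001
v 0.23 2.602 3.477
v -0.804 2.179 1.683
v -1.185 2.756 2.159
v 1.645 3.484 2.061
v 1.264 4.061 2.537
v 0.23 3.638 0.743
v -0.151 4.215 1.219
v -3.303 -2.164 -3.622
v -3.177 -3.176 -2.662
v -4.025 -1.768 -3.109
v -3.899 -2.78 -2.15
v -2.681 -1.64 -3.15
v -2.555 -2.652 -2.191
v -3.403 -1.244 -2.638
v -3.277 -2.256 -1.678
v -1.221 1.752 -1.671
v -0.662 1.97 -1.558
v -1.659 2.428 -0.809
v -0.749 2.134 -1.731
v -0.917 2.232 -1.894
v -1.138 2.247 -2.018
v -1.373 2.176 -2.082
v -1.582 2.032 -2.075
v -1.728 1.84 -1.998
v -1.787 1.632 -1.865
v -1.748 1.445 -1.698
v -1.617 1.311 -1.526
v -1.418 1.253 -1.38
v -1.185 1.282 -1.284
v -0.959 1.391 -1.255
v -0.777 1.563 -1.297
v -0.672 1.768 -1.405
f 2 1 5
f 2 5 3
f 3 5 6
f 3 6 4
f 5 1 7
f 5 7 6
f 6 7 8
f 6 8 4
f 7 1 9
f 7 9 8
f 8 9 10
f 8 10 4
f 9 1 11
f 9 11 10
f 10 11 12
f 10 12 4
f 11 1 13
f 11 13 12
f 12 13 14
f 12 14 4
f 13 1 15
f 13 15 14
f 14 15 16
f 14 16 4
f 15 1 17
f 15 17 16
f 16 17 18
f 16 18 4
f 17 1 19
f 17 19 18
f 18 19 20
f 18 20 4
f 19 1 21
f 19 21 20
f 20 21 22
f 20 22 4
f 21 1 23
f 21 23 22
f 22 23 24
f 22 24 4
f 23 1 25
f 23 25 24
f 24 25 26
f 24 26 4
f 25 1 27
f 25 27 26
f 26 27 28
f 26 28 4
f 27 1 29
f 27 29 28
f 28 29 30
f 28 30 4
f 29 1 31
f 29 31 30
f 30 31 32
f 30 32 4
f 31 1 2
f 31 2 32
f 32 2 3
f 32 3 4
f 34 36 33
f 37 34 33
f 33 36 35
f 35 37 33
f 34 40 36
f 38 34 37
f 38 40 34
f 36 40 35
f 39 37 35
f 35 40 39
f 39 38 37
f 40 38 39
f 42 44 41
f 45 42 41
f 41 44 43
f 43 45 41
f 42 48 44
f 46 42 45
f 46 48 42
f 44 48 43
f 47 45 43
f 43 48 47
f 47 46 45
f 48 46 47
f 50 49 52
f 50 52 51
f 52 49 53
f 52 53 51
f 53 49 54
f 53 54 51
f 54 49 55
f 54 55 51
f 55 49 56
f 55 56 51
f 56 49 57
f 56 57 51
f 57 49 58
f 57 58 51
f 58 49 59
f 58 59 51
f 59 49 60
f 59 60 51
f 60 49 61
f 60 61 51
f 61 49 62
f 61 62 51
f 62 49 63
f 62 63 51
f 63 49 64
f 63 64 51
f 64 49 65
f 64 65 51
f 65 49 50
f 65 50 51



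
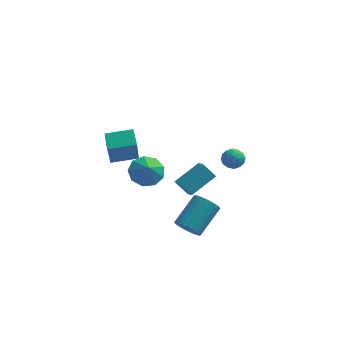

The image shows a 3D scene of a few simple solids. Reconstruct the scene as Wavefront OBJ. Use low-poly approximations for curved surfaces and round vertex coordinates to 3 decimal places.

v -4.032 -2.919 2.854
v -3.99 -3.649 4.455
v -4.359 -2.024 3.271
v -4.317 -2.755 4.872
v -2.703 -2.505 3.008
v -2.661 -3.236 4.609
v -3.03 -1.611 3.425
v -2.988 -2.341 5.026
v -0.335 -2.058 0.175
v -0.053 -2.758 0.703
v -1.038 -1.824 0.861
v -0.756 -2.524 1.389
v 0.736 -1.056 0.931
v 1.018 -1.756 1.459
v 0.033 -0.822 1.617
v 0.315 -1.522 2.145
v -0.044 -4.414 -0.504
v 0.602 -4.774 -0.528
v 1.39 -3.426 0.501
v 0.744 -3.066 0.524
v 0.622 -4.607 -0.763
v 1.41 -3.258 0.266
v 0.541 -4.41 -0.958
v 1.329 -3.062 0.071
v 0.37 -4.214 -1.084
v 1.158 -2.866 -0.055
v 0.137 -4.049 -1.122
v 0.925 -2.7 -0.093
v -0.124 -3.939 -1.066
v 0.664 -2.591 -0.037
v -0.373 -3.901 -0.924
v 0.415 -2.553 0.104
v -0.572 -3.942 -0.719
v 0.216 -2.594 0.31
v -0.69 -4.054 -0.481
v 0.098 -2.706 0.548
v -0.71 -4.222 -0.246
v 0.078 -2.873 0.783
v -0.629 -4.418 -0.051
v 0.159 -3.07 0.978
v -0.458 -4.614 0.075
v 0.33 -3.266 1.104
v -0.225 -4.78 0.113
v 0.563 -3.431 1.142
v 0.036 -4.889 0.057
v 0.824 -3.541 1.086
v 0.285 -4.927 -0.084
v 1.073 -3.579 0.944
v 0.484 -4.886 -0.29
v 1.272 -3.538 0.739
v -3.169 2.685 -2.176
v -2.617 2.122 -2.775
v -2.931 2.095 -1.404
v -2.24 2.619 -2.512
v -2.297 3.147 -2.091
v -2.762 3.458 -1.71
v -3.418 3.408 -1.547
v -3.957 3.019 -1.679
v -4.127 2.474 -2.043
v -3.848 2.027 -2.469
v -3.252 1.889 -2.758
v 0.889 1.448 0.223
v 1.181 1.941 -0.109
v 1.839 1.159 0.629
v 2.131 1.652 0.297
v 1.725 1.788 0.802
v 1.138 1.966 0.552
v 1.882 1.134 -0.032
v 1.295 1.312 -0.282
v 1.795 1.747 -0.266
v 1.697 2.151 0.249
v 1.323 0.949 0.271
v 1.225 1.353 0.786
v 0.952 1.72 0.022
v 2.068 1.38 0.498
v 1.83 1.46 0.795
v 2.001 1.75 0.6
v 0.927 1.734 0.41
v 1.098 2.025 0.215
v 1.418 1.935 0.75
v 1.922 1.075 0.305
v 2.093 1.366 0.11
v 1.019 1.35 -0.08
v 1.19 1.64 -0.275
v 1.602 1.165 -0.23
v 1.484 1.896 -0.266
v 2.042 1.726 -0.028
v 1.896 1.421 -0.221
v 1.551 1.526 -0.368
v 1.427 2.133 0.037
v 1.985 1.964 0.275
v 1.746 2.043 0.572
v 1.402 2.148 0.425
v 1.787 2.019 -0.056
v 1.035 1.136 0.245
v 1.593 0.967 0.483
v 1.618 0.952 0.095
v 1.274 1.057 -0.052
v 0.978 1.374 0.548
v 1.536 1.204 0.786
v 1.469 1.574 0.888
v 1.124 1.679 0.741
v 1.233 1.081 0.576
f 2 4 1
f 5 2 1
f 1 4 3
f 3 5 1
f 2 8 4
f 6 2 5
f 6 8 2
f 4 8 3
f 7 5 3
f 3 8 7
f 7 6 5
f 8 6 7
f 10 12 9
f 13 10 9
f 9 12 11
f 11 13 9
f 10 16 12
f 14 10 13
f 14 16 10
f 12 16 11
f 15 13 11
f 11 16 15
f 15 14 13
f 16 14 15
f 18 17 21
f 18 21 19
f 19 21 22
f 19 22 20
f 21 17 23
f 21 23 22
f 22 23 24
f 22 24 20
f 23 17 25
f 23 25 24
f 24 25 26
f 24 26 20
f 25 17 27
f 25 27 26
f 26 27 28
f 26 28 20
f 27 17 29
f 27 29 28
f 28 29 30
f 28 30 20
f 29 17 31
f 29 31 30
f 30 31 32
f 30 32 20
f 31 17 33
f 31 33 32
f 32 33 34
f 32 34 20
f 33 17 35
f 33 35 34
f 34 35 36
f 34 36 20
f 35 17 37
f 35 37 36
f 36 37 38
f 36 38 20
f 37 17 39
f 37 39 38
f 38 39 40
f 38 40 20
f 39 17 41
f 39 41 40
f 40 41 42
f 40 42 20
f 41 17 43
f 41 43 42
f 42 43 44
f 42 44 20
f 43 17 45
f 43 45 44
f 44 45 46
f 44 46 20
f 45 17 47
f 45 47 46
f 46 47 48
f 46 48 20
f 47 17 49
f 47 49 48
f 48 49 50
f 48 50 20
f 49 17 18
f 49 18 50
f 50 18 19
f 50 19 20
f 52 51 54
f 52 54 53
f 54 51 55
f 54 55 53
f 55 51 56
f 55 56 53
f 56 51 57
f 56 57 53
f 57 51 58
f 57 58 53
f 58 51 59
f 58 59 53
f 59 51 60
f 59 60 53
f 60 51 61
f 60 61 53
f 61 51 52
f 61 52 53
f 62 99 78
f 99 73 102
f 78 102 67
f 99 102 78
f 62 78 74
f 78 67 79
f 74 79 63
f 78 79 74
f 62 74 83
f 74 63 84
f 83 84 69
f 74 84 83
f 62 83 95
f 83 69 98
f 95 98 72
f 83 98 95
f 62 95 99
f 95 72 103
f 99 103 73
f 95 103 99
f 63 79 90
f 79 67 93
f 90 93 71
f 79 93 90
f 67 102 80
f 102 73 101
f 80 101 66
f 102 101 80
f 73 103 100
f 103 72 96
f 100 96 64
f 103 96 100
f 72 98 97
f 98 69 85
f 97 85 68
f 98 85 97
f 69 84 89
f 84 63 86
f 89 86 70
f 84 86 89
f 65 91 77
f 91 71 92
f 77 92 66
f 91 92 77
f 65 77 75
f 77 66 76
f 75 76 64
f 77 76 75
f 65 75 82
f 75 64 81
f 82 81 68
f 75 81 82
f 65 82 87
f 82 68 88
f 87 88 70
f 82 88 87
f 65 87 91
f 87 70 94
f 91 94 71
f 87 94 91
f 66 92 80
f 92 71 93
f 80 93 67
f 92 93 80
f 64 76 100
f 76 66 101
f 100 101 73
f 76 101 100
f 68 81 97
f 81 64 96
f 97 96 72
f 81 96 97
f 70 88 89
f 88 68 85
f 89 85 69
f 88 85 89
f 71 94 90
f 94 70 86
f 90 86 63
f 94 86 90



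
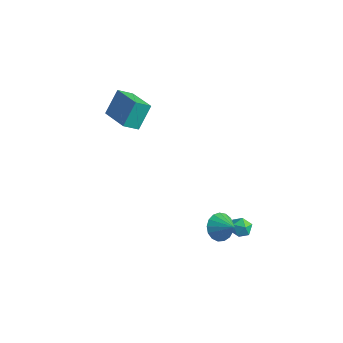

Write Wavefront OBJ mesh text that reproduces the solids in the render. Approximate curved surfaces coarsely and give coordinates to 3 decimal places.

v 3.532 -1.029 -3.887
v 3.982 -1.25 -4.412
v 3.538 -2.11 -3.428
v 3.988 -2.331 -3.953
v 4.222 -1.869 -3.444
v 4.219 -1.202 -3.728
v 3.301 -2.158 -4.112
v 3.298 -1.491 -4.396
v 3.84 -1.948 -4.551
v 4.409 -1.769 -4.138
v 3.111 -1.591 -3.702
v 3.68 -1.412 -3.289
v -3.187 -3.566 2.887
v -3.163 -2.46 4.23
v -5.092 -2.867 2.346
v -5.068 -1.762 3.69
v -2.712 -2.778 2.23
v -2.688 -1.673 3.574
v -4.617 -2.08 1.69
v -4.593 -0.974 3.033
v 3.205 -2.885 -3.189
v 3.78 -2.743 -3.919
v 4.295 -2.995 -2.351
v 3.701 -2.329 -3.762
v 3.508 -2.042 -3.474
v 3.246 -1.948 -3.12
v 2.974 -2.069 -2.783
v 2.755 -2.377 -2.538
v 2.639 -2.801 -2.443
v 2.653 -3.245 -2.518
v 2.793 -3.605 -2.748
v 3.027 -3.801 -3.078
v 3.302 -3.787 -3.434
v 3.554 -3.567 -3.734
v 3.727 -3.19 -3.909
f 1 12 6
f 1 6 2
f 1 2 8
f 1 8 11
f 1 11 12
f 2 6 10
f 6 12 5
f 12 11 3
f 11 8 7
f 8 2 9
f 4 10 5
f 4 5 3
f 4 3 7
f 4 7 9
f 4 9 10
f 5 10 6
f 3 5 12
f 7 3 11
f 9 7 8
f 10 9 2
f 14 16 13
f 17 14 13
f 13 16 15
f 15 17 13
f 14 20 16
f 18 14 17
f 18 20 14
f 16 20 15
f 19 17 15
f 15 20 19
f 19 18 17
f 20 18 19
f 22 21 24
f 22 24 23
f 24 21 25
f 24 25 23
f 25 21 26
f 25 26 23
f 26 21 27
f 26 27 23
f 27 21 28
f 27 28 23
f 28 21 29
f 28 29 23
f 29 21 30
f 29 30 23
f 30 21 31
f 30 31 23
f 31 21 32
f 31 32 23
f 32 21 33
f 32 33 23
f 33 21 34
f 33 34 23
f 34 21 35
f 34 35 23
f 35 21 22
f 35 22 23



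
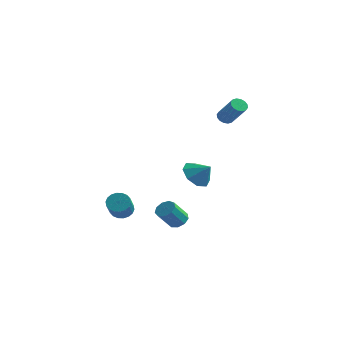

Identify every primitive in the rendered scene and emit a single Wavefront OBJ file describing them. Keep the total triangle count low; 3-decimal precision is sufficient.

v -0.612 -2.447 -2.562
v -0.304 -2.774 -3.059
v 0.14 -3.82 -2.095
v -0.168 -3.493 -1.598
v -0.092 -2.591 -2.958
v 0.353 -3.637 -1.995
v 0.018 -2.379 -2.779
v 0.462 -3.426 -1.816
v 0.003 -2.181 -2.557
v 0.447 -3.227 -1.593
v -0.134 -2.036 -2.336
v 0.31 -3.082 -1.372
v -0.366 -1.971 -2.159
v 0.079 -3.018 -1.196
v -0.646 -2.001 -2.062
v -0.202 -3.048 -1.099
v -0.92 -2.12 -2.065
v -0.476 -3.166 -1.101
v -1.133 -2.303 -2.165
v -0.688 -3.349 -1.202
v -1.242 -2.514 -2.344
v -0.798 -3.561 -1.381
v -1.227 -2.713 -2.567
v -0.783 -3.759 -1.603
v -1.09 -2.858 -2.788
v -0.646 -3.904 -1.824
v -0.859 -2.922 -2.964
v -0.414 -3.969 -2.001
v -0.578 -2.892 -3.061
v -0.134 -3.939 -2.098
v 1.403 0.043 -3.853
v 1.763 0.399 -3.461
v 1.436 -0.448 -2.394
v 1.077 -0.803 -2.787
v 1.352 0.55 -3.466
v 1.025 -0.296 -2.4
v 0.965 0.465 -3.653
v 0.639 -0.382 -2.586
v 0.784 0.182 -3.933
v 0.457 -0.665 -2.867
v 0.892 -0.166 -4.176
v 0.565 -1.012 -3.11
v 1.239 -0.416 -4.268
v 0.913 -1.262 -3.202
v 1.664 -0.451 -4.166
v 1.337 -1.297 -3.099
v 1.966 -0.255 -3.917
v 1.639 -1.101 -2.851
v 2.005 0.081 -3.639
v 1.679 -0.766 -2.573
v 1.159 2.425 -1.344
v 1.809 2.406 -2.091
v 2.041 2.435 -0.576
v 1.622 3.111 -1.886
v 1.164 3.414 -1.364
v 0.703 3.138 -0.831
v 0.509 2.444 -0.598
v 0.695 1.738 -0.802
v 1.153 1.435 -1.324
v 1.615 1.711 -1.858
v 2.611 2.998 3.046
v 2.978 3.267 2.817
v 4.077 2.812 4.046
v 3.709 2.542 4.274
v 2.863 3.437 2.983
v 3.961 2.981 4.212
v 2.679 3.488 3.166
v 3.778 3.033 4.395
v 2.478 3.409 3.317
v 3.576 2.953 4.545
v 2.312 3.219 3.395
v 3.411 2.763 4.623
v 2.226 2.97 3.379
v 3.325 2.514 4.608
v 2.243 2.728 3.274
v 3.342 2.273 4.503
v 2.359 2.559 3.108
v 3.457 2.103 4.337
v 2.542 2.507 2.925
v 3.641 2.052 4.154
v 2.744 2.587 2.775
v 3.842 2.131 4.003
v 2.909 2.777 2.697
v 4.008 2.321 3.925
v 2.995 3.026 2.712
v 4.094 2.57 3.941
f 2 1 5
f 2 5 3
f 3 5 6
f 3 6 4
f 5 1 7
f 5 7 6
f 6 7 8
f 6 8 4
f 7 1 9
f 7 9 8
f 8 9 10
f 8 10 4
f 9 1 11
f 9 11 10
f 10 11 12
f 10 12 4
f 11 1 13
f 11 13 12
f 12 13 14
f 12 14 4
f 13 1 15
f 13 15 14
f 14 15 16
f 14 16 4
f 15 1 17
f 15 17 16
f 16 17 18
f 16 18 4
f 17 1 19
f 17 19 18
f 18 19 20
f 18 20 4
f 19 1 21
f 19 21 20
f 20 21 22
f 20 22 4
f 21 1 23
f 21 23 22
f 22 23 24
f 22 24 4
f 23 1 25
f 23 25 24
f 24 25 26
f 24 26 4
f 25 1 27
f 25 27 26
f 26 27 28
f 26 28 4
f 27 1 29
f 27 29 28
f 28 29 30
f 28 30 4
f 29 1 2
f 29 2 30
f 30 2 3
f 30 3 4
f 32 31 35
f 32 35 33
f 33 35 36
f 33 36 34
f 35 31 37
f 35 37 36
f 36 37 38
f 36 38 34
f 37 31 39
f 37 39 38
f 38 39 40
f 38 40 34
f 39 31 41
f 39 41 40
f 40 41 42
f 40 42 34
f 41 31 43
f 41 43 42
f 42 43 44
f 42 44 34
f 43 31 45
f 43 45 44
f 44 45 46
f 44 46 34
f 45 31 47
f 45 47 46
f 46 47 48
f 46 48 34
f 47 31 49
f 47 49 48
f 48 49 50
f 48 50 34
f 49 31 32
f 49 32 50
f 50 32 33
f 50 33 34
f 52 51 54
f 52 54 53
f 54 51 55
f 54 55 53
f 55 51 56
f 55 56 53
f 56 51 57
f 56 57 53
f 57 51 58
f 57 58 53
f 58 51 59
f 58 59 53
f 59 51 60
f 59 60 53
f 60 51 52
f 60 52 53
f 62 61 65
f 62 65 63
f 63 65 66
f 63 66 64
f 65 61 67
f 65 67 66
f 66 67 68
f 66 68 64
f 67 61 69
f 67 69 68
f 68 69 70
f 68 70 64
f 69 61 71
f 69 71 70
f 70 71 72
f 70 72 64
f 71 61 73
f 71 73 72
f 72 73 74
f 72 74 64
f 73 61 75
f 73 75 74
f 74 75 76
f 74 76 64
f 75 61 77
f 75 77 76
f 76 77 78
f 76 78 64
f 77 61 79
f 77 79 78
f 78 79 80
f 78 80 64
f 79 61 81
f 79 81 80
f 80 81 82
f 80 82 64
f 81 61 83
f 81 83 82
f 82 83 84
f 82 84 64
f 83 61 85
f 83 85 84
f 84 85 86
f 84 86 64
f 85 61 62
f 85 62 86
f 86 62 63
f 86 63 64



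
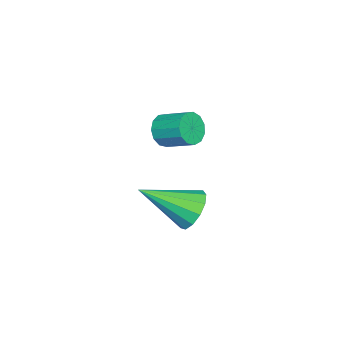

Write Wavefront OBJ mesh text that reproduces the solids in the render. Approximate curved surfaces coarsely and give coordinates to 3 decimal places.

v 3.496 1.1 1.593
v 3.693 0.827 2.065
v 3.9 1.726 2.499
v 3.704 2 2.027
v 3.95 0.864 1.866
v 4.157 1.763 2.301
v 4.062 0.976 1.581
v 4.27 1.875 2.015
v 3.996 1.127 1.299
v 4.203 2.026 1.734
v 3.77 1.27 1.11
v 3.978 2.169 1.545
v 3.458 1.36 1.075
v 3.665 2.259 1.51
v 3.158 1.366 1.204
v 3.365 2.266 1.639
v 2.965 1.289 1.456
v 3.172 2.188 1.891
v 2.941 1.152 1.752
v 3.148 2.051 2.187
v 3.093 0.998 1.997
v 3.301 1.897 2.432
v 3.374 0.877 2.114
v 3.581 1.776 2.548
v 3.553 1.985 -1.632
v 3.912 1.735 -2.241
v 4.127 0.515 -0.688
v 4.188 1.978 -2.031
v 4.261 2.222 -1.695
v 4.11 2.392 -1.338
v 3.782 2.433 -1.075
v 3.381 2.331 -0.989
v 3.034 2.12 -1.107
v 2.852 1.866 -1.392
v 2.893 1.65 -1.753
v 3.142 1.541 -2.075
v 3.523 1.572 -2.257
f 2 1 5
f 2 5 3
f 3 5 6
f 3 6 4
f 5 1 7
f 5 7 6
f 6 7 8
f 6 8 4
f 7 1 9
f 7 9 8
f 8 9 10
f 8 10 4
f 9 1 11
f 9 11 10
f 10 11 12
f 10 12 4
f 11 1 13
f 11 13 12
f 12 13 14
f 12 14 4
f 13 1 15
f 13 15 14
f 14 15 16
f 14 16 4
f 15 1 17
f 15 17 16
f 16 17 18
f 16 18 4
f 17 1 19
f 17 19 18
f 18 19 20
f 18 20 4
f 19 1 21
f 19 21 20
f 20 21 22
f 20 22 4
f 21 1 23
f 21 23 22
f 22 23 24
f 22 24 4
f 23 1 2
f 23 2 24
f 24 2 3
f 24 3 4
f 26 25 28
f 26 28 27
f 28 25 29
f 28 29 27
f 29 25 30
f 29 30 27
f 30 25 31
f 30 31 27
f 31 25 32
f 31 32 27
f 32 25 33
f 32 33 27
f 33 25 34
f 33 34 27
f 34 25 35
f 34 35 27
f 35 25 36
f 35 36 27
f 36 25 37
f 36 37 27
f 37 25 26
f 37 26 27



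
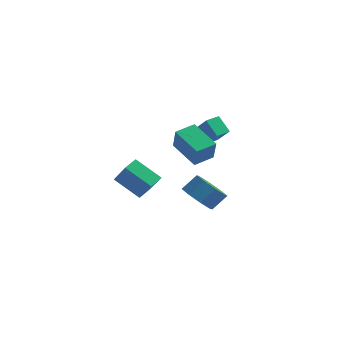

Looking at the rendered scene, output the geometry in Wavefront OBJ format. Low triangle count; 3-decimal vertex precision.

v 2.259 -3.96 -0.202
v 2.94 -3.644 -0.878
v 3.422 -3.005 -0.094
v 2.741 -3.32 0.582
v 2.312 -3.194 -0.859
v 2.793 -2.555 -0.075
v 1.653 -3.193 -0.455
v 2.134 -2.553 0.329
v 1.349 -3.641 0.097
v 1.83 -3.001 0.881
v 1.578 -4.275 0.474
v 2.06 -3.636 1.258
v 2.207 -4.725 0.455
v 2.688 -4.086 1.239
v 2.866 -4.727 0.051
v 3.347 -4.087 0.835
v 3.17 -4.279 -0.501
v 3.651 -3.639 0.283
v -4.902 -0.172 -2.239
v -3.786 -0.82 -0.817
v -4.784 0.671 -1.947
v -3.669 0.023 -0.525
v -3.431 -0.003 -3.315
v -2.316 -0.651 -1.893
v -3.314 0.84 -3.023
v -2.198 0.192 -1.601
v -0.358 -1.773 2.006
v 0.063 -2.272 3.255
v 0.151 -0.736 2.248
v 0.572 -1.236 3.498
v 1.208 -2.364 1.242
v 1.629 -2.864 2.492
v 1.717 -1.328 1.485
v 2.138 -1.827 2.734
v -0.447 1.711 0.674
v -1.215 1.934 1.514
v -0.128 2.472 0.764
v -0.896 2.695 1.604
v 0.556 1.165 1.736
v -0.212 1.388 2.576
v 0.875 1.926 1.826
v 0.107 2.149 2.666
f 2 1 5
f 2 5 3
f 3 5 6
f 3 6 4
f 5 1 7
f 5 7 6
f 6 7 8
f 6 8 4
f 7 1 9
f 7 9 8
f 8 9 10
f 8 10 4
f 9 1 11
f 9 11 10
f 10 11 12
f 10 12 4
f 11 1 13
f 11 13 12
f 12 13 14
f 12 14 4
f 13 1 15
f 13 15 14
f 14 15 16
f 14 16 4
f 15 1 17
f 15 17 16
f 16 17 18
f 16 18 4
f 17 1 2
f 17 2 18
f 18 2 3
f 18 3 4
f 20 22 19
f 23 20 19
f 19 22 21
f 21 23 19
f 20 26 22
f 24 20 23
f 24 26 20
f 22 26 21
f 25 23 21
f 21 26 25
f 25 24 23
f 26 24 25
f 28 30 27
f 31 28 27
f 27 30 29
f 29 31 27
f 28 34 30
f 32 28 31
f 32 34 28
f 30 34 29
f 33 31 29
f 29 34 33
f 33 32 31
f 34 32 33
f 36 38 35
f 39 36 35
f 35 38 37
f 37 39 35
f 36 42 38
f 40 36 39
f 40 42 36
f 38 42 37
f 41 39 37
f 37 42 41
f 41 40 39
f 42 40 41



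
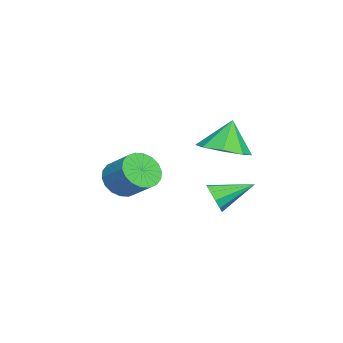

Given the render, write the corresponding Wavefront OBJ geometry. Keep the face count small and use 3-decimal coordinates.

v -2.474 -2.457 -4.024
v -1.908 -3.122 -3.769
v -1.199 -2.208 -2.962
v -1.766 -1.543 -3.216
v -1.727 -2.971 -4.098
v -1.018 -2.057 -3.291
v -1.694 -2.718 -4.413
v -0.986 -1.804 -3.606
v -1.816 -2.413 -4.65
v -1.108 -1.5 -3.843
v -2.068 -2.118 -4.764
v -1.36 -1.204 -3.957
v -2.401 -1.889 -4.731
v -1.692 -0.975 -3.924
v -2.748 -1.773 -4.558
v -2.039 -0.859 -3.751
v -3.041 -1.792 -4.278
v -2.332 -0.878 -3.471
v -3.222 -1.943 -3.949
v -2.513 -1.029 -3.142
v -3.254 -2.196 -3.634
v -2.546 -1.282 -2.827
v -3.132 -2.5 -3.397
v -2.424 -1.587 -2.59
v -2.88 -2.796 -3.283
v -2.172 -1.882 -2.476
v -2.548 -3.025 -3.316
v -1.839 -2.111 -2.509
v -2.201 -3.141 -3.489
v -1.492 -2.227 -2.682
v -0.336 1.711 -1.474
v 0.677 1.783 -1.172
v -0.764 1.989 -0.106
v 0.373 2.496 -1.412
v -0.346 2.749 -1.688
v -1.06 2.394 -1.839
v -1.35 1.639 -1.776
v -1.046 0.926 -1.537
v -0.326 0.673 -1.26
v 0.388 1.028 -1.109
v 1.894 1.637 -3.05
v 2.356 1.554 -2.558
v 1.486 3.043 -2.43
v 2.542 1.75 -2.88
v 2.481 1.903 -3.267
v 2.195 1.954 -3.571
v 1.794 1.884 -3.676
v 1.431 1.72 -3.542
v 1.245 1.524 -3.22
v 1.307 1.371 -2.833
v 1.593 1.32 -2.529
v 1.993 1.39 -2.424
f 2 1 5
f 2 5 3
f 3 5 6
f 3 6 4
f 5 1 7
f 5 7 6
f 6 7 8
f 6 8 4
f 7 1 9
f 7 9 8
f 8 9 10
f 8 10 4
f 9 1 11
f 9 11 10
f 10 11 12
f 10 12 4
f 11 1 13
f 11 13 12
f 12 13 14
f 12 14 4
f 13 1 15
f 13 15 14
f 14 15 16
f 14 16 4
f 15 1 17
f 15 17 16
f 16 17 18
f 16 18 4
f 17 1 19
f 17 19 18
f 18 19 20
f 18 20 4
f 19 1 21
f 19 21 20
f 20 21 22
f 20 22 4
f 21 1 23
f 21 23 22
f 22 23 24
f 22 24 4
f 23 1 25
f 23 25 24
f 24 25 26
f 24 26 4
f 25 1 27
f 25 27 26
f 26 27 28
f 26 28 4
f 27 1 29
f 27 29 28
f 28 29 30
f 28 30 4
f 29 1 2
f 29 2 30
f 30 2 3
f 30 3 4
f 32 31 34
f 32 34 33
f 34 31 35
f 34 35 33
f 35 31 36
f 35 36 33
f 36 31 37
f 36 37 33
f 37 31 38
f 37 38 33
f 38 31 39
f 38 39 33
f 39 31 40
f 39 40 33
f 40 31 32
f 40 32 33
f 42 41 44
f 42 44 43
f 44 41 45
f 44 45 43
f 45 41 46
f 45 46 43
f 46 41 47
f 46 47 43
f 47 41 48
f 47 48 43
f 48 41 49
f 48 49 43
f 49 41 50
f 49 50 43
f 50 41 51
f 50 51 43
f 51 41 52
f 51 52 43
f 52 41 42
f 52 42 43

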